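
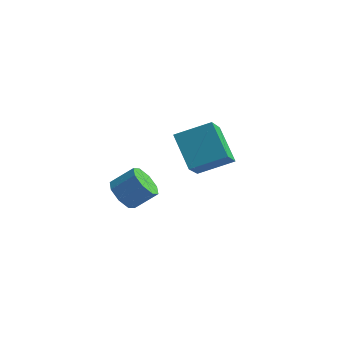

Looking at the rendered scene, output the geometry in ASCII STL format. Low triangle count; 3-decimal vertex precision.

solid 
facet normal -0.689 -0.370 -0.623
outer loop
vertex -1.034 -1.328 -1.6
vertex -1.645 -1.215 -0.991
vertex -1.322 -0.729 -1.637
endloop
endfacet
facet normal 0.581 0.231 -0.781
outer loop
vertex -1.034 -1.328 -1.6
vertex -1.322 -0.729 -1.637
vertex -0.124 -0.838 -0.778
endloop
endfacet
facet normal 0.581 0.232 -0.780
outer loop
vertex -0.124 -0.838 -0.778
vertex -1.322 -0.729 -1.637
vertex -0.413 -0.24 -0.815
endloop
endfacet
facet normal 0.689 0.371 0.622
outer loop
vertex -0.124 -0.838 -0.778
vertex -0.413 -0.24 -0.815
vertex -0.735 -0.725 -0.169
endloop
endfacet
facet normal -0.688 -0.371 -0.623
outer loop
vertex -1.322 -0.729 -1.637
vertex -1.645 -1.215 -0.991
vertex -1.8 -0.415 -1.296
endloop
endfacet
facet normal 0.104 0.800 -0.591
outer loop
vertex -1.322 -0.729 -1.637
vertex -1.8 -0.415 -1.296
vertex -0.413 -0.24 -0.815
endloop
endfacet
facet normal 0.104 0.800 -0.591
outer loop
vertex -0.413 -0.24 -0.815
vertex -1.8 -0.415 -1.296
vertex -0.891 0.075 -0.473
endloop
endfacet
facet normal 0.690 0.371 0.622
outer loop
vertex -0.413 -0.24 -0.815
vertex -0.891 0.075 -0.473
vertex -0.735 -0.725 -0.169
endloop
endfacet
facet normal -0.689 -0.371 -0.623
outer loop
vertex -1.8 -0.415 -1.296
vertex -1.645 -1.215 -0.991
vertex -2.187 -0.569 -0.776
endloop
endfacet
facet normal -0.434 0.899 -0.056
outer loop
vertex -1.8 -0.415 -1.296
vertex -2.187 -0.569 -0.776
vertex -0.891 0.075 -0.473
endloop
endfacet
facet normal -0.434 0.899 -0.054
outer loop
vertex -0.891 0.075 -0.473
vertex -2.187 -0.569 -0.776
vertex -1.277 -0.08 0.046
endloop
endfacet
facet normal 0.689 0.371 0.623
outer loop
vertex -0.891 0.075 -0.473
vertex -1.277 -0.08 0.046
vertex -0.735 -0.725 -0.169
endloop
endfacet
facet normal -0.689 -0.371 -0.623
outer loop
vertex -2.187 -0.569 -0.776
vertex -1.645 -1.215 -0.991
vertex -2.256 -1.102 -0.382
endloop
endfacet
facet normal -0.717 0.472 0.513
outer loop
vertex -2.187 -0.569 -0.776
vertex -2.256 -1.102 -0.382
vertex -1.277 -0.08 0.046
endloop
endfacet
facet normal -0.717 0.472 0.512
outer loop
vertex -1.277 -0.08 0.046
vertex -2.256 -1.102 -0.382
vertex -1.346 -0.612 0.44
endloop
endfacet
facet normal 0.689 0.372 0.622
outer loop
vertex -1.277 -0.08 0.046
vertex -1.346 -0.612 0.44
vertex -0.735 -0.725 -0.169
endloop
endfacet
facet normal -0.689 -0.371 -0.622
outer loop
vertex -2.256 -1.102 -0.382
vertex -1.645 -1.215 -0.991
vertex -1.967 -1.7 -0.345
endloop
endfacet
facet normal -0.580 -0.232 0.781
outer loop
vertex -2.256 -1.102 -0.382
vertex -1.967 -1.7 -0.345
vertex -1.346 -0.612 0.44
endloop
endfacet
facet normal -0.581 -0.231 0.780
outer loop
vertex -1.346 -0.612 0.44
vertex -1.967 -1.7 -0.345
vertex -1.058 -1.211 0.477
endloop
endfacet
facet normal 0.689 0.370 0.623
outer loop
vertex -1.346 -0.612 0.44
vertex -1.058 -1.211 0.477
vertex -0.735 -0.725 -0.169
endloop
endfacet
facet normal -0.690 -0.371 -0.622
outer loop
vertex -1.967 -1.7 -0.345
vertex -1.645 -1.215 -0.991
vertex -1.489 -2.015 -0.687
endloop
endfacet
facet normal -0.104 -0.800 0.591
outer loop
vertex -1.967 -1.7 -0.345
vertex -1.489 -2.015 -0.687
vertex -1.058 -1.211 0.477
endloop
endfacet
facet normal -0.104 -0.800 0.591
outer loop
vertex -1.058 -1.211 0.477
vertex -1.489 -2.015 -0.687
vertex -0.58 -1.525 0.136
endloop
endfacet
facet normal 0.688 0.371 0.623
outer loop
vertex -1.058 -1.211 0.477
vertex -0.58 -1.525 0.136
vertex -0.735 -0.725 -0.169
endloop
endfacet
facet normal -0.689 -0.371 -0.623
outer loop
vertex -1.489 -2.015 -0.687
vertex -1.645 -1.215 -0.991
vertex -1.103 -1.86 -1.206
endloop
endfacet
facet normal 0.435 -0.899 0.055
outer loop
vertex -1.489 -2.015 -0.687
vertex -1.103 -1.86 -1.206
vertex -0.58 -1.525 0.136
endloop
endfacet
facet normal 0.433 -0.900 0.056
outer loop
vertex -0.58 -1.525 0.136
vertex -1.103 -1.86 -1.206
vertex -0.193 -1.371 -0.384
endloop
endfacet
facet normal 0.689 0.371 0.623
outer loop
vertex -0.58 -1.525 0.136
vertex -0.193 -1.371 -0.384
vertex -0.735 -0.725 -0.169
endloop
endfacet
facet normal -0.689 -0.372 -0.622
outer loop
vertex -1.103 -1.86 -1.206
vertex -1.645 -1.215 -0.991
vertex -1.034 -1.328 -1.6
endloop
endfacet
facet normal 0.717 -0.473 -0.513
outer loop
vertex -1.103 -1.86 -1.206
vertex -1.034 -1.328 -1.6
vertex -0.193 -1.371 -0.384
endloop
endfacet
facet normal 0.717 -0.472 -0.513
outer loop
vertex -0.193 -1.371 -0.384
vertex -1.034 -1.328 -1.6
vertex -0.124 -0.838 -0.778
endloop
endfacet
facet normal 0.689 0.371 0.623
outer loop
vertex -0.193 -1.371 -0.384
vertex -0.124 -0.838 -0.778
vertex -0.735 -0.725 -0.169
endloop
endfacet
facet normal -0.826 -0.419 -0.376
outer loop
vertex 0.242 2.044 -1.142
vertex -0.903 3.168 0.118
vertex 0.138 3.488 -2.523
endloop
endfacet
facet normal 0.561 -0.551 -0.618
outer loop
vertex 1.683 4.272 -1.818
vertex 0.242 2.044 -1.142
vertex 0.138 3.488 -2.523
endloop
endfacet
facet normal -0.826 -0.420 -0.376
outer loop
vertex 0.138 3.488 -2.523
vertex -0.903 3.168 0.118
vertex -1.007 4.611 -1.262
endloop
endfacet
facet normal -0.052 0.722 -0.690
outer loop
vertex -1.007 4.611 -1.262
vertex 1.683 4.272 -1.818
vertex 0.138 3.488 -2.523
endloop
endfacet
facet normal 0.051 -0.722 0.690
outer loop
vertex 0.242 2.044 -1.142
vertex 0.642 3.952 0.823
vertex -0.903 3.168 0.118
endloop
endfacet
facet normal 0.561 -0.551 -0.618
outer loop
vertex 1.787 2.829 -0.438
vertex 0.242 2.044 -1.142
vertex 1.683 4.272 -1.818
endloop
endfacet
facet normal 0.052 -0.722 0.690
outer loop
vertex 1.787 2.829 -0.438
vertex 0.642 3.952 0.823
vertex 0.242 2.044 -1.142
endloop
endfacet
facet normal -0.561 0.551 0.618
outer loop
vertex -0.903 3.168 0.118
vertex 0.642 3.952 0.823
vertex -1.007 4.611 -1.262
endloop
endfacet
facet normal -0.052 0.721 -0.691
outer loop
vertex 0.538 5.396 -0.558
vertex 1.683 4.272 -1.818
vertex -1.007 4.611 -1.262
endloop
endfacet
facet normal -0.561 0.551 0.618
outer loop
vertex -1.007 4.611 -1.262
vertex 0.642 3.952 0.823
vertex 0.538 5.396 -0.558
endloop
endfacet
facet normal 0.826 0.420 0.376
outer loop
vertex 0.538 5.396 -0.558
vertex 1.787 2.829 -0.438
vertex 1.683 4.272 -1.818
endloop
endfacet
facet normal 0.826 0.420 0.376
outer loop
vertex 0.642 3.952 0.823
vertex 1.787 2.829 -0.438
vertex 0.538 5.396 -0.558
endloop
endfacet

endsolid


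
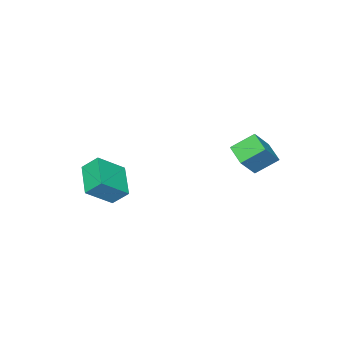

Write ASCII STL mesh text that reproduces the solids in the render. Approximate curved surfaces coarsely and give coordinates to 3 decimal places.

solid 
facet normal -0.616 -0.696 0.368
outer loop
vertex 1.799 -2.335 0.612
vertex 1.446 -1.611 1.391
vertex 0.542 -1.791 -0.462
endloop
endfacet
facet normal 0.314 -0.646 -0.695
outer loop
vertex 1.694 -0.489 -1.151
vertex 1.799 -2.335 0.612
vertex 0.542 -1.791 -0.462
endloop
endfacet
facet normal -0.616 -0.697 0.368
outer loop
vertex 0.542 -1.791 -0.462
vertex 1.446 -1.611 1.391
vertex 0.19 -1.068 0.317
endloop
endfacet
facet normal -0.722 0.313 -0.617
outer loop
vertex 0.19 -1.068 0.317
vertex 1.694 -0.489 -1.151
vertex 0.542 -1.791 -0.462
endloop
endfacet
facet normal 0.722 -0.312 0.617
outer loop
vertex 1.799 -2.335 0.612
vertex 2.598 -0.309 0.702
vertex 1.446 -1.611 1.391
endloop
endfacet
facet normal 0.315 -0.646 -0.695
outer loop
vertex 2.95 -1.032 -0.077
vertex 1.799 -2.335 0.612
vertex 1.694 -0.489 -1.151
endloop
endfacet
facet normal 0.723 -0.312 0.617
outer loop
vertex 2.95 -1.032 -0.077
vertex 2.598 -0.309 0.702
vertex 1.799 -2.335 0.612
endloop
endfacet
facet normal -0.315 0.646 0.695
outer loop
vertex 1.446 -1.611 1.391
vertex 2.598 -0.309 0.702
vertex 0.19 -1.068 0.317
endloop
endfacet
facet normal -0.722 0.312 -0.617
outer loop
vertex 1.341 0.235 -0.372
vertex 1.694 -0.489 -1.151
vertex 0.19 -1.068 0.317
endloop
endfacet
facet normal -0.315 0.646 0.696
outer loop
vertex 0.19 -1.068 0.317
vertex 2.598 -0.309 0.702
vertex 1.341 0.235 -0.372
endloop
endfacet
facet normal 0.616 0.696 -0.368
outer loop
vertex 1.341 0.235 -0.372
vertex 2.95 -1.032 -0.077
vertex 1.694 -0.489 -1.151
endloop
endfacet
facet normal 0.616 0.696 -0.368
outer loop
vertex 2.598 -0.309 0.702
vertex 2.95 -1.032 -0.077
vertex 1.341 0.235 -0.372
endloop
endfacet
facet normal -0.663 0.025 -0.748
outer loop
vertex -4.01 2.768 0.624
vertex -4.899 3.519 1.437
vertex -3.502 3.82 0.208
endloop
endfacet
facet normal 0.626 -0.529 -0.573
outer loop
vertex -2.461 3.781 1.383
vertex -4.01 2.768 0.624
vertex -3.502 3.82 0.208
endloop
endfacet
facet normal -0.663 0.025 -0.748
outer loop
vertex -3.502 3.82 0.208
vertex -4.899 3.519 1.437
vertex -4.391 4.571 1.022
endloop
endfacet
facet normal 0.410 0.848 -0.335
outer loop
vertex -4.391 4.571 1.022
vertex -2.461 3.781 1.383
vertex -3.502 3.82 0.208
endloop
endfacet
facet normal -0.410 -0.848 0.335
outer loop
vertex -4.01 2.768 0.624
vertex -3.858 3.48 2.612
vertex -4.899 3.519 1.437
endloop
endfacet
facet normal 0.626 -0.529 -0.573
outer loop
vertex -2.969 2.729 1.798
vertex -4.01 2.768 0.624
vertex -2.461 3.781 1.383
endloop
endfacet
facet normal -0.410 -0.848 0.335
outer loop
vertex -2.969 2.729 1.798
vertex -3.858 3.48 2.612
vertex -4.01 2.768 0.624
endloop
endfacet
facet normal -0.627 0.529 0.573
outer loop
vertex -4.899 3.519 1.437
vertex -3.858 3.48 2.612
vertex -4.391 4.571 1.022
endloop
endfacet
facet normal 0.410 0.848 -0.335
outer loop
vertex -3.35 4.532 2.196
vertex -2.461 3.781 1.383
vertex -4.391 4.571 1.022
endloop
endfacet
facet normal -0.626 0.529 0.573
outer loop
vertex -4.391 4.571 1.022
vertex -3.858 3.48 2.612
vertex -3.35 4.532 2.196
endloop
endfacet
facet normal 0.663 -0.025 0.748
outer loop
vertex -3.35 4.532 2.196
vertex -2.969 2.729 1.798
vertex -2.461 3.781 1.383
endloop
endfacet
facet normal 0.664 -0.025 0.748
outer loop
vertex -3.858 3.48 2.612
vertex -2.969 2.729 1.798
vertex -3.35 4.532 2.196
endloop
endfacet

endsolid


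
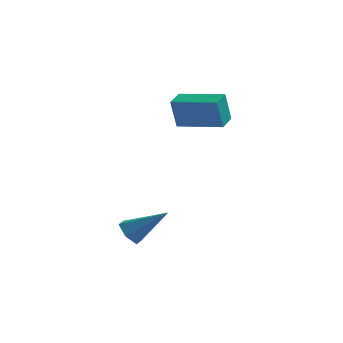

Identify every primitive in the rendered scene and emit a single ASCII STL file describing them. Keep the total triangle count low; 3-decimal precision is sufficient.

solid 
facet normal -0.787 -0.080 -0.612
outer loop
vertex -1.687 -2.581 -3.817
vertex -2.074 -2.167 -3.373
vertex -1.692 -1.866 -3.904
endloop
endfacet
facet normal 0.828 -0.062 -0.558
outer loop
vertex -1.687 -2.581 -3.817
vertex -1.692 -1.866 -3.904
vertex -0.546 -2.013 -2.187
endloop
endfacet
facet normal -0.788 -0.079 -0.611
outer loop
vertex -1.692 -1.866 -3.904
vertex -2.074 -2.167 -3.373
vertex -2.078 -1.452 -3.46
endloop
endfacet
facet normal 0.529 0.799 -0.285
outer loop
vertex -1.692 -1.866 -3.904
vertex -2.078 -1.452 -3.46
vertex -0.546 -2.013 -2.187
endloop
endfacet
facet normal -0.788 -0.079 -0.611
outer loop
vertex -2.078 -1.452 -3.46
vertex -2.074 -2.167 -3.373
vertex -2.46 -1.752 -2.929
endloop
endfacet
facet normal -0.057 0.886 0.460
outer loop
vertex -2.078 -1.452 -3.46
vertex -2.46 -1.752 -2.929
vertex -0.546 -2.013 -2.187
endloop
endfacet
facet normal -0.788 -0.079 -0.611
outer loop
vertex -2.46 -1.752 -2.929
vertex -2.074 -2.167 -3.373
vertex -2.456 -2.467 -2.842
endloop
endfacet
facet normal -0.346 0.111 0.932
outer loop
vertex -2.46 -1.752 -2.929
vertex -2.456 -2.467 -2.842
vertex -0.546 -2.013 -2.187
endloop
endfacet
facet normal -0.787 -0.080 -0.612
outer loop
vertex -2.456 -2.467 -2.842
vertex -2.074 -2.167 -3.373
vertex -2.069 -2.881 -3.286
endloop
endfacet
facet normal -0.047 -0.751 0.659
outer loop
vertex -2.456 -2.467 -2.842
vertex -2.069 -2.881 -3.286
vertex -0.546 -2.013 -2.187
endloop
endfacet
facet normal -0.787 -0.080 -0.612
outer loop
vertex -2.069 -2.881 -3.286
vertex -2.074 -2.167 -3.373
vertex -1.687 -2.581 -3.817
endloop
endfacet
facet normal 0.539 -0.838 -0.085
outer loop
vertex -2.069 -2.881 -3.286
vertex -1.687 -2.581 -3.817
vertex -0.546 -2.013 -2.187
endloop
endfacet
facet normal -0.981 0.162 -0.107
outer loop
vertex -1.5 2.155 2.511
vertex -1.365 3.105 2.714
vertex -1.295 2.436 1.062
endloop
endfacet
facet normal -0.138 -0.969 -0.207
outer loop
vertex 0.765 2.095 1.286
vertex -1.5 2.155 2.511
vertex -1.295 2.436 1.062
endloop
endfacet
facet normal -0.981 0.162 -0.107
outer loop
vertex -1.295 2.436 1.062
vertex -1.365 3.105 2.714
vertex -1.16 3.386 1.265
endloop
endfacet
facet normal 0.137 0.188 -0.973
outer loop
vertex -1.16 3.386 1.265
vertex 0.765 2.095 1.286
vertex -1.295 2.436 1.062
endloop
endfacet
facet normal -0.137 -0.188 0.973
outer loop
vertex -1.5 2.155 2.511
vertex 0.695 2.764 2.938
vertex -1.365 3.105 2.714
endloop
endfacet
facet normal -0.138 -0.969 -0.207
outer loop
vertex 0.56 1.814 2.735
vertex -1.5 2.155 2.511
vertex 0.765 2.095 1.286
endloop
endfacet
facet normal -0.137 -0.188 0.973
outer loop
vertex 0.56 1.814 2.735
vertex 0.695 2.764 2.938
vertex -1.5 2.155 2.511
endloop
endfacet
facet normal 0.138 0.969 0.207
outer loop
vertex -1.365 3.105 2.714
vertex 0.695 2.764 2.938
vertex -1.16 3.386 1.265
endloop
endfacet
facet normal 0.137 0.188 -0.973
outer loop
vertex 0.9 3.045 1.489
vertex 0.765 2.095 1.286
vertex -1.16 3.386 1.265
endloop
endfacet
facet normal 0.138 0.969 0.207
outer loop
vertex -1.16 3.386 1.265
vertex 0.695 2.764 2.938
vertex 0.9 3.045 1.489
endloop
endfacet
facet normal 0.981 -0.162 0.107
outer loop
vertex 0.9 3.045 1.489
vertex 0.56 1.814 2.735
vertex 0.765 2.095 1.286
endloop
endfacet
facet normal 0.981 -0.162 0.107
outer loop
vertex 0.695 2.764 2.938
vertex 0.56 1.814 2.735
vertex 0.9 3.045 1.489
endloop
endfacet

endsolid


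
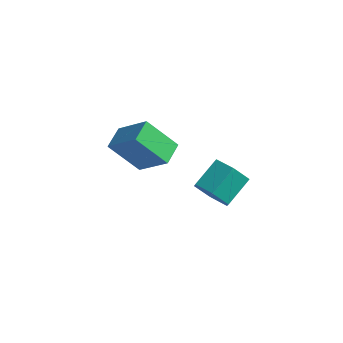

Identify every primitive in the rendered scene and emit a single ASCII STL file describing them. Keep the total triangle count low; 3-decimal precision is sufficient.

solid 
facet normal -0.199 -0.836 -0.511
outer loop
vertex 2.749 -4.286 -1.269
vertex 2.427 -3.782 -1.968
vertex 3.317 -4.012 -1.939
endloop
endfacet
facet normal 0.761 -0.460 0.457
outer loop
vertex 2.749 -4.286 -1.269
vertex 3.317 -4.012 -1.939
vertex 3.036 -3.081 -0.533
endloop
endfacet
facet normal 0.761 -0.460 0.457
outer loop
vertex 3.036 -3.081 -0.533
vertex 3.317 -4.012 -1.939
vertex 3.604 -2.807 -1.203
endloop
endfacet
facet normal 0.198 0.837 0.510
outer loop
vertex 3.036 -3.081 -0.533
vertex 3.604 -2.807 -1.203
vertex 2.713 -2.578 -1.232
endloop
endfacet
facet normal -0.199 -0.836 -0.511
outer loop
vertex 3.317 -4.012 -1.939
vertex 2.427 -3.782 -1.968
vertex 2.995 -3.508 -2.638
endloop
endfacet
facet normal 0.915 0.027 -0.402
outer loop
vertex 3.317 -4.012 -1.939
vertex 2.995 -3.508 -2.638
vertex 3.604 -2.807 -1.203
endloop
endfacet
facet normal 0.915 0.029 -0.402
outer loop
vertex 3.604 -2.807 -1.203
vertex 2.995 -3.508 -2.638
vertex 3.281 -2.304 -1.902
endloop
endfacet
facet normal 0.198 0.837 0.510
outer loop
vertex 3.604 -2.807 -1.203
vertex 3.281 -2.304 -1.902
vertex 2.713 -2.578 -1.232
endloop
endfacet
facet normal -0.198 -0.837 -0.510
outer loop
vertex 2.995 -3.508 -2.638
vertex 2.427 -3.782 -1.968
vertex 2.104 -3.279 -2.667
endloop
endfacet
facet normal 0.154 0.489 -0.859
outer loop
vertex 2.995 -3.508 -2.638
vertex 2.104 -3.279 -2.667
vertex 3.281 -2.304 -1.902
endloop
endfacet
facet normal 0.154 0.488 -0.859
outer loop
vertex 3.281 -2.304 -1.902
vertex 2.104 -3.279 -2.667
vertex 2.391 -2.074 -1.931
endloop
endfacet
facet normal 0.199 0.836 0.511
outer loop
vertex 3.281 -2.304 -1.902
vertex 2.391 -2.074 -1.931
vertex 2.713 -2.578 -1.232
endloop
endfacet
facet normal -0.198 -0.837 -0.510
outer loop
vertex 2.104 -3.279 -2.667
vertex 2.427 -3.782 -1.968
vertex 1.536 -3.553 -1.997
endloop
endfacet
facet normal -0.761 0.460 -0.457
outer loop
vertex 2.104 -3.279 -2.667
vertex 1.536 -3.553 -1.997
vertex 2.391 -2.074 -1.931
endloop
endfacet
facet normal -0.761 0.460 -0.457
outer loop
vertex 2.391 -2.074 -1.931
vertex 1.536 -3.553 -1.997
vertex 1.823 -2.348 -1.261
endloop
endfacet
facet normal 0.199 0.836 0.511
outer loop
vertex 2.391 -2.074 -1.931
vertex 1.823 -2.348 -1.261
vertex 2.713 -2.578 -1.232
endloop
endfacet
facet normal -0.198 -0.837 -0.510
outer loop
vertex 1.536 -3.553 -1.997
vertex 2.427 -3.782 -1.968
vertex 1.859 -4.056 -1.298
endloop
endfacet
facet normal -0.915 -0.028 0.403
outer loop
vertex 1.536 -3.553 -1.997
vertex 1.859 -4.056 -1.298
vertex 1.823 -2.348 -1.261
endloop
endfacet
facet normal -0.915 -0.028 0.402
outer loop
vertex 1.823 -2.348 -1.261
vertex 1.859 -4.056 -1.298
vertex 2.145 -2.852 -0.562
endloop
endfacet
facet normal 0.199 0.836 0.511
outer loop
vertex 1.823 -2.348 -1.261
vertex 2.145 -2.852 -0.562
vertex 2.713 -2.578 -1.232
endloop
endfacet
facet normal -0.199 -0.836 -0.511
outer loop
vertex 1.859 -4.056 -1.298
vertex 2.427 -3.782 -1.968
vertex 2.749 -4.286 -1.269
endloop
endfacet
facet normal -0.154 -0.488 0.859
outer loop
vertex 1.859 -4.056 -1.298
vertex 2.749 -4.286 -1.269
vertex 2.145 -2.852 -0.562
endloop
endfacet
facet normal -0.153 -0.488 0.859
outer loop
vertex 2.145 -2.852 -0.562
vertex 2.749 -4.286 -1.269
vertex 3.036 -3.081 -0.533
endloop
endfacet
facet normal 0.198 0.837 0.510
outer loop
vertex 2.145 -2.852 -0.562
vertex 3.036 -3.081 -0.533
vertex 2.713 -2.578 -1.232
endloop
endfacet
facet normal -0.755 0.069 -0.652
outer loop
vertex -3.058 -2.564 -2.359
vertex -3.178 -1.46 -2.103
vertex -1.822 -2.11 -3.742
endloop
endfacet
facet normal 0.105 -0.969 -0.224
outer loop
vertex -0.402 -2.24 -2.517
vertex -3.058 -2.564 -2.359
vertex -1.822 -2.11 -3.742
endloop
endfacet
facet normal -0.755 0.069 -0.652
outer loop
vertex -1.822 -2.11 -3.742
vertex -3.178 -1.46 -2.103
vertex -1.942 -1.006 -3.487
endloop
endfacet
facet normal 0.647 0.238 -0.725
outer loop
vertex -1.942 -1.006 -3.487
vertex -0.402 -2.24 -2.517
vertex -1.822 -2.11 -3.742
endloop
endfacet
facet normal -0.647 -0.238 0.724
outer loop
vertex -3.058 -2.564 -2.359
vertex -1.758 -1.59 -0.878
vertex -3.178 -1.46 -2.103
endloop
endfacet
facet normal 0.105 -0.969 -0.224
outer loop
vertex -1.638 -2.694 -1.133
vertex -3.058 -2.564 -2.359
vertex -0.402 -2.24 -2.517
endloop
endfacet
facet normal -0.647 -0.238 0.724
outer loop
vertex -1.638 -2.694 -1.133
vertex -1.758 -1.59 -0.878
vertex -3.058 -2.564 -2.359
endloop
endfacet
facet normal -0.105 0.969 0.224
outer loop
vertex -3.178 -1.46 -2.103
vertex -1.758 -1.59 -0.878
vertex -1.942 -1.006 -3.487
endloop
endfacet
facet normal 0.647 0.238 -0.724
outer loop
vertex -0.522 -1.136 -2.261
vertex -0.402 -2.24 -2.517
vertex -1.942 -1.006 -3.487
endloop
endfacet
facet normal -0.105 0.969 0.224
outer loop
vertex -1.942 -1.006 -3.487
vertex -1.758 -1.59 -0.878
vertex -0.522 -1.136 -2.261
endloop
endfacet
facet normal 0.755 -0.069 0.652
outer loop
vertex -0.522 -1.136 -2.261
vertex -1.638 -2.694 -1.133
vertex -0.402 -2.24 -2.517
endloop
endfacet
facet normal 0.755 -0.069 0.652
outer loop
vertex -1.758 -1.59 -0.878
vertex -1.638 -2.694 -1.133
vertex -0.522 -1.136 -2.261
endloop
endfacet

endsolid


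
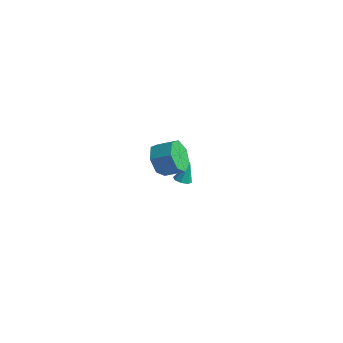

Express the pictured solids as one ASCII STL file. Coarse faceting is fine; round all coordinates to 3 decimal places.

solid 
facet normal -0.802 -0.423 -0.421
outer loop
vertex 1.097 -3.142 2.664
vertex 0.573 -2.951 3.47
vertex 0.696 -2.392 2.674
endloop
endfacet
facet normal 0.367 0.208 -0.907
outer loop
vertex 1.097 -3.142 2.664
vertex 0.696 -2.392 2.674
vertex 2.011 -2.659 3.145
endloop
endfacet
facet normal 0.367 0.209 -0.907
outer loop
vertex 2.011 -2.659 3.145
vertex 0.696 -2.392 2.674
vertex 1.61 -1.91 3.155
endloop
endfacet
facet normal 0.802 0.424 0.422
outer loop
vertex 2.011 -2.659 3.145
vertex 1.61 -1.91 3.155
vertex 1.487 -2.469 3.95
endloop
endfacet
facet normal -0.801 -0.424 -0.422
outer loop
vertex 0.696 -2.392 2.674
vertex 0.573 -2.951 3.47
vertex 0.202 -2.064 3.283
endloop
endfacet
facet normal -0.140 0.820 -0.555
outer loop
vertex 0.696 -2.392 2.674
vertex 0.202 -2.064 3.283
vertex 1.61 -1.91 3.155
endloop
endfacet
facet normal -0.140 0.819 -0.556
outer loop
vertex 1.61 -1.91 3.155
vertex 0.202 -2.064 3.283
vertex 1.116 -1.581 3.764
endloop
endfacet
facet normal 0.802 0.423 0.422
outer loop
vertex 1.61 -1.91 3.155
vertex 1.116 -1.581 3.764
vertex 1.487 -2.469 3.95
endloop
endfacet
facet normal -0.802 -0.424 -0.421
outer loop
vertex 0.202 -2.064 3.283
vertex 0.573 -2.951 3.47
vertex -0.013 -2.403 4.033
endloop
endfacet
facet normal -0.542 0.813 0.212
outer loop
vertex 0.202 -2.064 3.283
vertex -0.013 -2.403 4.033
vertex 1.116 -1.581 3.764
endloop
endfacet
facet normal -0.541 0.813 0.215
outer loop
vertex 1.116 -1.581 3.764
vertex -0.013 -2.403 4.033
vertex 0.902 -1.921 4.513
endloop
endfacet
facet normal 0.802 0.423 0.421
outer loop
vertex 1.116 -1.581 3.764
vertex 0.902 -1.921 4.513
vertex 1.487 -2.469 3.95
endloop
endfacet
facet normal -0.802 -0.424 -0.422
outer loop
vertex -0.013 -2.403 4.033
vertex 0.573 -2.951 3.47
vertex 0.214 -3.156 4.358
endloop
endfacet
facet normal -0.534 0.194 0.823
outer loop
vertex -0.013 -2.403 4.033
vertex 0.214 -3.156 4.358
vertex 0.902 -1.921 4.513
endloop
endfacet
facet normal -0.536 0.195 0.822
outer loop
vertex 0.902 -1.921 4.513
vertex 0.214 -3.156 4.358
vertex 1.128 -2.673 4.839
endloop
endfacet
facet normal 0.802 0.424 0.421
outer loop
vertex 0.902 -1.921 4.513
vertex 1.128 -2.673 4.839
vertex 1.487 -2.469 3.95
endloop
endfacet
facet normal -0.802 -0.423 -0.422
outer loop
vertex 0.214 -3.156 4.358
vertex 0.573 -2.951 3.47
vertex 0.71 -3.754 4.015
endloop
endfacet
facet normal -0.126 -0.570 0.812
outer loop
vertex 0.214 -3.156 4.358
vertex 0.71 -3.754 4.015
vertex 1.128 -2.673 4.839
endloop
endfacet
facet normal -0.126 -0.570 0.812
outer loop
vertex 1.128 -2.673 4.839
vertex 0.71 -3.754 4.015
vertex 1.624 -3.272 4.495
endloop
endfacet
facet normal 0.803 0.423 0.421
outer loop
vertex 1.128 -2.673 4.839
vertex 1.624 -3.272 4.495
vertex 1.487 -2.469 3.95
endloop
endfacet
facet normal -0.802 -0.423 -0.422
outer loop
vertex 0.71 -3.754 4.015
vertex 0.573 -2.951 3.47
vertex 1.104 -3.748 3.261
endloop
endfacet
facet normal 0.378 -0.906 0.190
outer loop
vertex 0.71 -3.754 4.015
vertex 1.104 -3.748 3.261
vertex 1.624 -3.272 4.495
endloop
endfacet
facet normal 0.378 -0.906 0.190
outer loop
vertex 1.624 -3.272 4.495
vertex 1.104 -3.748 3.261
vertex 2.018 -3.266 3.741
endloop
endfacet
facet normal 0.802 0.423 0.422
outer loop
vertex 1.624 -3.272 4.495
vertex 2.018 -3.266 3.741
vertex 1.487 -2.469 3.95
endloop
endfacet
facet normal -0.802 -0.424 -0.421
outer loop
vertex 1.104 -3.748 3.261
vertex 0.573 -2.951 3.47
vertex 1.097 -3.142 2.664
endloop
endfacet
facet normal 0.597 -0.560 -0.575
outer loop
vertex 1.104 -3.748 3.261
vertex 1.097 -3.142 2.664
vertex 2.018 -3.266 3.741
endloop
endfacet
facet normal 0.598 -0.558 -0.575
outer loop
vertex 2.018 -3.266 3.741
vertex 1.097 -3.142 2.664
vertex 2.011 -2.659 3.145
endloop
endfacet
facet normal 0.802 0.423 0.422
outer loop
vertex 2.018 -3.266 3.741
vertex 2.011 -2.659 3.145
vertex 1.487 -2.469 3.95
endloop
endfacet
facet normal -0.085 -0.351 -0.932
outer loop
vertex -3.16 2.803 -3.347
vertex -3.438 3.234 -3.484
vertex -2.924 3.104 -3.482
endloop
endfacet
facet normal 0.789 -0.415 0.453
outer loop
vertex -3.16 2.803 -3.347
vertex -2.924 3.104 -3.482
vertex -3.322 3.706 -2.236
endloop
endfacet
facet normal -0.086 -0.354 -0.931
outer loop
vertex -2.924 3.104 -3.482
vertex -3.438 3.234 -3.484
vertex -2.988 3.48 -3.619
endloop
endfacet
facet normal 0.953 0.232 0.192
outer loop
vertex -2.924 3.104 -3.482
vertex -2.988 3.48 -3.619
vertex -3.322 3.706 -2.236
endloop
endfacet
facet normal -0.086 -0.354 -0.931
outer loop
vertex -2.988 3.48 -3.619
vertex -3.438 3.234 -3.484
vertex -3.316 3.712 -3.677
endloop
endfacet
facet normal 0.577 0.817 0.006
outer loop
vertex -2.988 3.48 -3.619
vertex -3.316 3.712 -3.677
vertex -3.322 3.706 -2.236
endloop
endfacet
facet normal -0.086 -0.354 -0.931
outer loop
vertex -3.316 3.712 -3.677
vertex -3.438 3.234 -3.484
vertex -3.715 3.664 -3.622
endloop
endfacet
facet normal -0.119 0.993 0.004
outer loop
vertex -3.316 3.712 -3.677
vertex -3.715 3.664 -3.622
vertex -3.322 3.706 -2.236
endloop
endfacet
facet normal -0.086 -0.354 -0.931
outer loop
vertex -3.715 3.664 -3.622
vertex -3.438 3.234 -3.484
vertex -3.951 3.364 -3.486
endloop
endfacet
facet normal -0.729 0.658 0.187
outer loop
vertex -3.715 3.664 -3.622
vertex -3.951 3.364 -3.486
vertex -3.322 3.706 -2.236
endloop
endfacet
facet normal -0.085 -0.352 -0.932
outer loop
vertex -3.951 3.364 -3.486
vertex -3.438 3.234 -3.484
vertex -3.887 2.988 -3.35
endloop
endfacet
facet normal -0.894 0.010 0.447
outer loop
vertex -3.951 3.364 -3.486
vertex -3.887 2.988 -3.35
vertex -3.322 3.706 -2.236
endloop
endfacet
facet normal -0.085 -0.352 -0.932
outer loop
vertex -3.887 2.988 -3.35
vertex -3.438 3.234 -3.484
vertex -3.559 2.755 -3.292
endloop
endfacet
facet normal -0.520 -0.574 0.633
outer loop
vertex -3.887 2.988 -3.35
vertex -3.559 2.755 -3.292
vertex -3.322 3.706 -2.236
endloop
endfacet
facet normal -0.086 -0.352 -0.932
outer loop
vertex -3.559 2.755 -3.292
vertex -3.438 3.234 -3.484
vertex -3.16 2.803 -3.347
endloop
endfacet
facet normal 0.178 -0.751 0.636
outer loop
vertex -3.559 2.755 -3.292
vertex -3.16 2.803 -3.347
vertex -3.322 3.706 -2.236
endloop
endfacet

endsolid


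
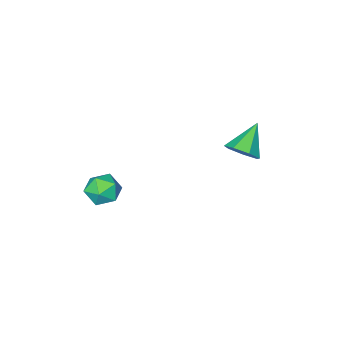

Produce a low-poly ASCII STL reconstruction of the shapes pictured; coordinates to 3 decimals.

solid 
facet normal 0.722 0.248 -0.646
outer loop
vertex -1.027 -0.961 0.127
vertex -1.533 -0.348 -0.203
vertex -0.972 -0.289 0.447
endloop
endfacet
facet normal 0.329 -0.428 0.842
outer loop
vertex -1.027 -0.961 0.127
vertex -0.972 -0.289 0.447
vertex -2.767 -0.772 0.903
endloop
endfacet
facet normal 0.722 0.248 -0.646
outer loop
vertex -0.972 -0.289 0.447
vertex -1.533 -0.348 -0.203
vertex -1.339 0.339 0.278
endloop
endfacet
facet normal 0.146 0.336 0.931
outer loop
vertex -0.972 -0.289 0.447
vertex -1.339 0.339 0.278
vertex -2.767 -0.772 0.903
endloop
endfacet
facet normal 0.722 0.248 -0.646
outer loop
vertex -1.339 0.339 0.278
vertex -1.533 -0.348 -0.203
vertex -1.852 0.449 -0.253
endloop
endfacet
facet normal -0.372 0.770 0.519
outer loop
vertex -1.339 0.339 0.278
vertex -1.852 0.449 -0.253
vertex -2.767 -0.772 0.903
endloop
endfacet
facet normal 0.722 0.248 -0.646
outer loop
vertex -1.852 0.449 -0.253
vertex -1.533 -0.348 -0.203
vertex -2.125 -0.041 -0.746
endloop
endfacet
facet normal -0.833 0.547 -0.082
outer loop
vertex -1.852 0.449 -0.253
vertex -2.125 -0.041 -0.746
vertex -2.767 -0.772 0.903
endloop
endfacet
facet normal 0.722 0.248 -0.647
outer loop
vertex -2.125 -0.041 -0.746
vertex -1.533 -0.348 -0.203
vertex -1.952 -0.762 -0.829
endloop
endfacet
facet normal -0.892 -0.166 -0.421
outer loop
vertex -2.125 -0.041 -0.746
vertex -1.952 -0.762 -0.829
vertex -2.767 -0.772 0.903
endloop
endfacet
facet normal 0.721 0.248 -0.647
outer loop
vertex -1.952 -0.762 -0.829
vertex -1.533 -0.348 -0.203
vertex -1.463 -1.171 -0.441
endloop
endfacet
facet normal -0.503 -0.830 -0.241
outer loop
vertex -1.952 -0.762 -0.829
vertex -1.463 -1.171 -0.441
vertex -2.767 -0.772 0.903
endloop
endfacet
facet normal 0.722 0.248 -0.646
outer loop
vertex -1.463 -1.171 -0.441
vertex -1.533 -0.348 -0.203
vertex -1.027 -0.961 0.127
endloop
endfacet
facet normal 0.040 -0.947 0.320
outer loop
vertex -1.463 -1.171 -0.441
vertex -1.027 -0.961 0.127
vertex -2.767 -0.772 0.903
endloop
endfacet
facet normal -0.539 0.831 0.140
outer loop
vertex 3.66 -2.612 -2.198
vertex 2.911 -3.12 -2.066
vertex 3.442 -2.895 -1.356
endloop
endfacet
facet normal 0.137 0.928 0.347
outer loop
vertex 3.66 -2.612 -2.198
vertex 3.442 -2.895 -1.356
vertex 4.313 -2.919 -1.636
endloop
endfacet
facet normal 0.560 0.800 -0.214
outer loop
vertex 3.66 -2.612 -2.198
vertex 4.313 -2.919 -1.636
vertex 4.319 -3.159 -2.519
endloop
endfacet
facet normal 0.145 0.625 -0.767
outer loop
vertex 3.66 -2.612 -2.198
vertex 4.319 -3.159 -2.519
vertex 3.453 -3.283 -2.784
endloop
endfacet
facet normal -0.533 0.644 -0.549
outer loop
vertex 3.66 -2.612 -2.198
vertex 3.453 -3.283 -2.784
vertex 2.911 -3.12 -2.066
endloop
endfacet
facet normal 0.285 0.443 0.850
outer loop
vertex 4.313 -2.919 -1.636
vertex 3.442 -2.895 -1.356
vertex 3.967 -3.617 -1.156
endloop
endfacet
facet normal -0.809 0.286 0.514
outer loop
vertex 3.442 -2.895 -1.356
vertex 2.911 -3.12 -2.066
vertex 3.101 -3.741 -1.421
endloop
endfacet
facet normal -0.800 -0.016 -0.600
outer loop
vertex 2.911 -3.12 -2.066
vertex 3.453 -3.283 -2.784
vertex 3.107 -3.981 -2.304
endloop
endfacet
facet normal 0.298 -0.047 -0.953
outer loop
vertex 3.453 -3.283 -2.784
vertex 4.319 -3.159 -2.519
vertex 3.978 -4.005 -2.584
endloop
endfacet
facet normal 0.970 0.237 -0.058
outer loop
vertex 4.319 -3.159 -2.519
vertex 4.313 -2.919 -1.636
vertex 4.509 -3.78 -1.874
endloop
endfacet
facet normal -0.145 -0.625 0.767
outer loop
vertex 3.76 -4.288 -1.742
vertex 3.967 -3.617 -1.156
vertex 3.101 -3.741 -1.421
endloop
endfacet
facet normal -0.560 -0.800 0.214
outer loop
vertex 3.76 -4.288 -1.742
vertex 3.101 -3.741 -1.421
vertex 3.107 -3.981 -2.304
endloop
endfacet
facet normal -0.137 -0.928 -0.347
outer loop
vertex 3.76 -4.288 -1.742
vertex 3.107 -3.981 -2.304
vertex 3.978 -4.005 -2.584
endloop
endfacet
facet normal 0.539 -0.831 -0.140
outer loop
vertex 3.76 -4.288 -1.742
vertex 3.978 -4.005 -2.584
vertex 4.509 -3.78 -1.874
endloop
endfacet
facet normal 0.533 -0.644 0.549
outer loop
vertex 3.76 -4.288 -1.742
vertex 4.509 -3.78 -1.874
vertex 3.967 -3.617 -1.156
endloop
endfacet
facet normal -0.298 0.047 0.953
outer loop
vertex 3.101 -3.741 -1.421
vertex 3.967 -3.617 -1.156
vertex 3.442 -2.895 -1.356
endloop
endfacet
facet normal -0.970 -0.237 0.058
outer loop
vertex 3.107 -3.981 -2.304
vertex 3.101 -3.741 -1.421
vertex 2.911 -3.12 -2.066
endloop
endfacet
facet normal -0.285 -0.443 -0.850
outer loop
vertex 3.978 -4.005 -2.584
vertex 3.107 -3.981 -2.304
vertex 3.453 -3.283 -2.784
endloop
endfacet
facet normal 0.809 -0.286 -0.514
outer loop
vertex 4.509 -3.78 -1.874
vertex 3.978 -4.005 -2.584
vertex 4.319 -3.159 -2.519
endloop
endfacet
facet normal 0.800 0.016 0.600
outer loop
vertex 3.967 -3.617 -1.156
vertex 4.509 -3.78 -1.874
vertex 4.313 -2.919 -1.636
endloop
endfacet

endsolid


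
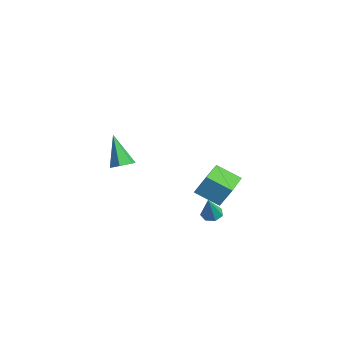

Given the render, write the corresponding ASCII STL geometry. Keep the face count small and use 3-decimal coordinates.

solid 
facet normal -0.389 0.286 -0.876
outer loop
vertex 2.454 3.046 -4.46
vertex 2.052 2.615 -4.422
vertex 2.017 3.171 -4.225
endloop
endfacet
facet normal 0.451 0.787 0.420
outer loop
vertex 2.454 3.046 -4.46
vertex 2.017 3.171 -4.225
vertex 2.668 2.165 -3.038
endloop
endfacet
facet normal -0.390 0.286 -0.876
outer loop
vertex 2.017 3.171 -4.225
vertex 2.052 2.615 -4.422
vertex 1.606 2.877 -4.138
endloop
endfacet
facet normal -0.306 0.637 0.708
outer loop
vertex 2.017 3.171 -4.225
vertex 1.606 2.877 -4.138
vertex 2.668 2.165 -3.038
endloop
endfacet
facet normal -0.390 0.286 -0.876
outer loop
vertex 1.606 2.877 -4.138
vertex 2.052 2.615 -4.422
vertex 1.532 2.387 -4.265
endloop
endfacet
facet normal -0.738 -0.063 0.672
outer loop
vertex 1.606 2.877 -4.138
vertex 1.532 2.387 -4.265
vertex 2.668 2.165 -3.038
endloop
endfacet
facet normal -0.390 0.286 -0.875
outer loop
vertex 1.532 2.387 -4.265
vertex 2.052 2.615 -4.422
vertex 1.849 2.069 -4.51
endloop
endfacet
facet normal -0.521 -0.782 0.341
outer loop
vertex 1.532 2.387 -4.265
vertex 1.849 2.069 -4.51
vertex 2.668 2.165 -3.038
endloop
endfacet
facet normal -0.388 0.285 -0.877
outer loop
vertex 1.849 2.069 -4.51
vertex 2.052 2.615 -4.422
vertex 2.32 2.162 -4.688
endloop
endfacet
facet normal 0.180 -0.983 -0.036
outer loop
vertex 1.849 2.069 -4.51
vertex 2.32 2.162 -4.688
vertex 2.668 2.165 -3.038
endloop
endfacet
facet normal -0.389 0.285 -0.876
outer loop
vertex 2.32 2.162 -4.688
vertex 2.052 2.615 -4.422
vertex 2.589 2.597 -4.666
endloop
endfacet
facet normal 0.841 -0.511 -0.176
outer loop
vertex 2.32 2.162 -4.688
vertex 2.589 2.597 -4.666
vertex 2.668 2.165 -3.038
endloop
endfacet
facet normal -0.389 0.285 -0.876
outer loop
vertex 2.589 2.597 -4.666
vertex 2.052 2.615 -4.422
vertex 2.454 3.046 -4.46
endloop
endfacet
facet normal 0.961 0.277 0.027
outer loop
vertex 2.589 2.597 -4.666
vertex 2.454 3.046 -4.46
vertex 2.668 2.165 -3.038
endloop
endfacet
facet normal 0.490 0.077 -0.868
outer loop
vertex 3.569 -2.781 0.714
vertex 3.061 -2.447 0.457
vertex 3.549 -2.123 0.761
endloop
endfacet
facet normal 0.695 -0.030 0.719
outer loop
vertex 3.569 -2.781 0.714
vertex 3.549 -2.123 0.761
vertex 2.119 -2.593 2.123
endloop
endfacet
facet normal 0.491 0.076 -0.868
outer loop
vertex 3.549 -2.123 0.761
vertex 3.061 -2.447 0.457
vertex 3.041 -1.789 0.503
endloop
endfacet
facet normal 0.252 0.802 0.542
outer loop
vertex 3.549 -2.123 0.761
vertex 3.041 -1.789 0.503
vertex 2.119 -2.593 2.123
endloop
endfacet
facet normal 0.491 0.076 -0.868
outer loop
vertex 3.041 -1.789 0.503
vertex 3.061 -2.447 0.457
vertex 2.553 -2.113 0.199
endloop
endfacet
facet normal -0.582 0.810 0.071
outer loop
vertex 3.041 -1.789 0.503
vertex 2.553 -2.113 0.199
vertex 2.119 -2.593 2.123
endloop
endfacet
facet normal 0.491 0.077 -0.868
outer loop
vertex 2.553 -2.113 0.199
vertex 3.061 -2.447 0.457
vertex 2.573 -2.771 0.152
endloop
endfacet
facet normal -0.975 -0.014 -0.223
outer loop
vertex 2.553 -2.113 0.199
vertex 2.573 -2.771 0.152
vertex 2.119 -2.593 2.123
endloop
endfacet
facet normal 0.491 0.077 -0.868
outer loop
vertex 2.573 -2.771 0.152
vertex 3.061 -2.447 0.457
vertex 3.081 -3.105 0.41
endloop
endfacet
facet normal -0.532 -0.845 -0.046
outer loop
vertex 2.573 -2.771 0.152
vertex 3.081 -3.105 0.41
vertex 2.119 -2.593 2.123
endloop
endfacet
facet normal 0.490 0.077 -0.868
outer loop
vertex 3.081 -3.105 0.41
vertex 3.061 -2.447 0.457
vertex 3.569 -2.781 0.714
endloop
endfacet
facet normal 0.302 -0.853 0.425
outer loop
vertex 3.081 -3.105 0.41
vertex 3.569 -2.781 0.714
vertex 2.119 -2.593 2.123
endloop
endfacet
facet normal -0.810 0.581 -0.081
outer loop
vertex -1.306 4.226 -2.831
vertex -0.456 5.304 -3.593
vertex -1.601 3.658 -3.962
endloop
endfacet
facet normal -0.541 -0.686 0.486
outer loop
vertex 0.156 2.396 -3.787
vertex -1.306 4.226 -2.831
vertex -1.601 3.658 -3.962
endloop
endfacet
facet normal -0.810 0.581 -0.081
outer loop
vertex -1.601 3.658 -3.962
vertex -0.456 5.304 -3.593
vertex -0.751 4.736 -4.725
endloop
endfacet
facet normal -0.227 -0.437 -0.870
outer loop
vertex -0.751 4.736 -4.725
vertex 0.156 2.396 -3.787
vertex -1.601 3.658 -3.962
endloop
endfacet
facet normal 0.227 0.437 0.871
outer loop
vertex -1.306 4.226 -2.831
vertex 1.301 4.042 -3.418
vertex -0.456 5.304 -3.593
endloop
endfacet
facet normal -0.542 -0.686 0.485
outer loop
vertex 0.451 2.964 -2.655
vertex -1.306 4.226 -2.831
vertex 0.156 2.396 -3.787
endloop
endfacet
facet normal 0.227 0.437 0.870
outer loop
vertex 0.451 2.964 -2.655
vertex 1.301 4.042 -3.418
vertex -1.306 4.226 -2.831
endloop
endfacet
facet normal 0.541 0.686 -0.486
outer loop
vertex -0.456 5.304 -3.593
vertex 1.301 4.042 -3.418
vertex -0.751 4.736 -4.725
endloop
endfacet
facet normal -0.227 -0.437 -0.871
outer loop
vertex 1.006 3.474 -4.549
vertex 0.156 2.396 -3.787
vertex -0.751 4.736 -4.725
endloop
endfacet
facet normal 0.541 0.686 -0.486
outer loop
vertex -0.751 4.736 -4.725
vertex 1.301 4.042 -3.418
vertex 1.006 3.474 -4.549
endloop
endfacet
facet normal 0.810 -0.581 0.081
outer loop
vertex 1.006 3.474 -4.549
vertex 0.451 2.964 -2.655
vertex 0.156 2.396 -3.787
endloop
endfacet
facet normal 0.810 -0.581 0.081
outer loop
vertex 1.301 4.042 -3.418
vertex 0.451 2.964 -2.655
vertex 1.006 3.474 -4.549
endloop
endfacet

endsolid


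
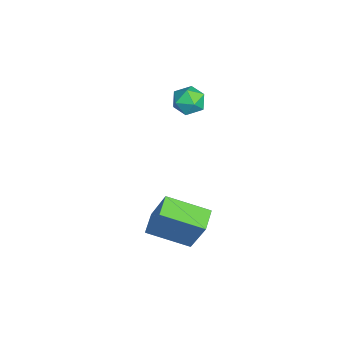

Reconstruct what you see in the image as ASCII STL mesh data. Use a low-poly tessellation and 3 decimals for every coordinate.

solid 
facet normal -0.958 0.280 -0.062
outer loop
vertex -2.62 3.764 1.231
vertex -2.84 2.999 1.174
vertex -2.785 3.346 1.892
endloop
endfacet
facet normal -0.581 0.746 0.327
outer loop
vertex -2.62 3.764 1.231
vertex -2.785 3.346 1.892
vertex -2.158 3.84 1.879
endloop
endfacet
facet normal -0.052 0.995 -0.080
outer loop
vertex -2.62 3.764 1.231
vertex -2.158 3.84 1.879
vertex -1.825 3.799 1.154
endloop
endfacet
facet normal -0.100 0.685 -0.722
outer loop
vertex -2.62 3.764 1.231
vertex -1.825 3.799 1.154
vertex -2.247 3.278 0.718
endloop
endfacet
facet normal -0.661 0.243 -0.710
outer loop
vertex -2.62 3.764 1.231
vertex -2.247 3.278 0.718
vertex -2.84 2.999 1.174
endloop
endfacet
facet normal -0.290 0.391 0.874
outer loop
vertex -2.158 3.84 1.879
vertex -2.785 3.346 1.892
vertex -2.093 3.122 2.222
endloop
endfacet
facet normal -0.900 -0.361 0.243
outer loop
vertex -2.785 3.346 1.892
vertex -2.84 2.999 1.174
vertex -2.515 2.601 1.786
endloop
endfacet
facet normal -0.420 -0.422 -0.804
outer loop
vertex -2.84 2.999 1.174
vertex -2.247 3.278 0.718
vertex -2.182 2.56 1.061
endloop
endfacet
facet normal 0.487 0.294 -0.822
outer loop
vertex -2.247 3.278 0.718
vertex -1.825 3.799 1.154
vertex -1.555 3.054 1.048
endloop
endfacet
facet normal 0.567 0.795 0.216
outer loop
vertex -1.825 3.799 1.154
vertex -2.158 3.84 1.879
vertex -1.5 3.401 1.766
endloop
endfacet
facet normal 0.100 -0.685 0.722
outer loop
vertex -1.72 2.636 1.709
vertex -2.093 3.122 2.222
vertex -2.515 2.601 1.786
endloop
endfacet
facet normal 0.052 -0.995 0.080
outer loop
vertex -1.72 2.636 1.709
vertex -2.515 2.601 1.786
vertex -2.182 2.56 1.061
endloop
endfacet
facet normal 0.581 -0.746 -0.327
outer loop
vertex -1.72 2.636 1.709
vertex -2.182 2.56 1.061
vertex -1.555 3.054 1.048
endloop
endfacet
facet normal 0.958 -0.280 0.062
outer loop
vertex -1.72 2.636 1.709
vertex -1.555 3.054 1.048
vertex -1.5 3.401 1.766
endloop
endfacet
facet normal 0.661 -0.243 0.710
outer loop
vertex -1.72 2.636 1.709
vertex -1.5 3.401 1.766
vertex -2.093 3.122 2.222
endloop
endfacet
facet normal -0.487 -0.294 0.822
outer loop
vertex -2.515 2.601 1.786
vertex -2.093 3.122 2.222
vertex -2.785 3.346 1.892
endloop
endfacet
facet normal -0.567 -0.795 -0.216
outer loop
vertex -2.182 2.56 1.061
vertex -2.515 2.601 1.786
vertex -2.84 2.999 1.174
endloop
endfacet
facet normal 0.290 -0.391 -0.874
outer loop
vertex -1.555 3.054 1.048
vertex -2.182 2.56 1.061
vertex -2.247 3.278 0.718
endloop
endfacet
facet normal 0.900 0.361 -0.243
outer loop
vertex -1.5 3.401 1.766
vertex -1.555 3.054 1.048
vertex -1.825 3.799 1.154
endloop
endfacet
facet normal 0.420 0.422 0.804
outer loop
vertex -2.093 3.122 2.222
vertex -1.5 3.401 1.766
vertex -2.158 3.84 1.879
endloop
endfacet
facet normal -0.930 0.265 0.256
outer loop
vertex 2.708 2.091 -0.325
vertex 3.038 3.908 -1.01
vertex 2.045 1.525 -2.147
endloop
endfacet
facet normal -0.168 -0.923 0.348
outer loop
vertex 3.002 1.252 -2.41
vertex 2.708 2.091 -0.325
vertex 2.045 1.525 -2.147
endloop
endfacet
facet normal -0.930 0.265 0.256
outer loop
vertex 2.045 1.525 -2.147
vertex 3.038 3.908 -1.01
vertex 2.374 3.342 -2.832
endloop
endfacet
facet normal -0.328 -0.281 -0.902
outer loop
vertex 2.374 3.342 -2.832
vertex 3.002 1.252 -2.41
vertex 2.045 1.525 -2.147
endloop
endfacet
facet normal 0.328 0.281 0.902
outer loop
vertex 2.708 2.091 -0.325
vertex 3.995 3.635 -1.273
vertex 3.038 3.908 -1.01
endloop
endfacet
facet normal -0.167 -0.923 0.348
outer loop
vertex 3.666 1.818 -0.588
vertex 2.708 2.091 -0.325
vertex 3.002 1.252 -2.41
endloop
endfacet
facet normal 0.328 0.281 0.902
outer loop
vertex 3.666 1.818 -0.588
vertex 3.995 3.635 -1.273
vertex 2.708 2.091 -0.325
endloop
endfacet
facet normal 0.168 0.923 -0.348
outer loop
vertex 3.038 3.908 -1.01
vertex 3.995 3.635 -1.273
vertex 2.374 3.342 -2.832
endloop
endfacet
facet normal -0.328 -0.281 -0.902
outer loop
vertex 3.332 3.069 -3.095
vertex 3.002 1.252 -2.41
vertex 2.374 3.342 -2.832
endloop
endfacet
facet normal 0.167 0.923 -0.348
outer loop
vertex 2.374 3.342 -2.832
vertex 3.995 3.635 -1.273
vertex 3.332 3.069 -3.095
endloop
endfacet
facet normal 0.929 -0.265 -0.256
outer loop
vertex 3.332 3.069 -3.095
vertex 3.666 1.818 -0.588
vertex 3.002 1.252 -2.41
endloop
endfacet
facet normal 0.930 -0.265 -0.256
outer loop
vertex 3.995 3.635 -1.273
vertex 3.666 1.818 -0.588
vertex 3.332 3.069 -3.095
endloop
endfacet

endsolid


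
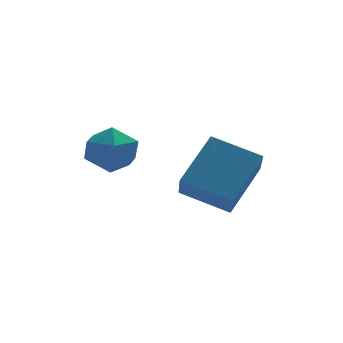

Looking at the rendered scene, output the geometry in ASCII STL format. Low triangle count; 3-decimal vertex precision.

solid 
facet normal -0.529 0.287 0.798
outer loop
vertex -1.082 3.118 1.613
vertex -1.381 2.292 1.712
vertex -0.636 2.544 2.115
endloop
endfacet
facet normal 0.060 0.683 0.728
outer loop
vertex -1.082 3.118 1.613
vertex -0.636 2.544 2.115
vertex -0.201 3.086 1.57
endloop
endfacet
facet normal 0.040 0.995 0.087
outer loop
vertex -1.082 3.118 1.613
vertex -0.201 3.086 1.57
vertex -0.676 3.17 0.831
endloop
endfacet
facet normal -0.561 0.792 -0.239
outer loop
vertex -1.082 3.118 1.613
vertex -0.676 3.17 0.831
vertex -1.406 2.679 0.918
endloop
endfacet
facet normal -0.913 0.355 0.202
outer loop
vertex -1.082 3.118 1.613
vertex -1.406 2.679 0.918
vertex -1.381 2.292 1.712
endloop
endfacet
facet normal 0.624 0.246 0.742
outer loop
vertex -0.201 3.086 1.57
vertex -0.636 2.544 2.115
vertex 0.046 2.241 1.642
endloop
endfacet
facet normal -0.329 -0.397 0.857
outer loop
vertex -0.636 2.544 2.115
vertex -1.381 2.292 1.712
vertex -0.684 1.75 1.729
endloop
endfacet
facet normal -0.951 -0.287 -0.110
outer loop
vertex -1.381 2.292 1.712
vertex -1.406 2.679 0.918
vertex -1.159 1.834 0.99
endloop
endfacet
facet normal -0.382 0.423 -0.822
outer loop
vertex -1.406 2.679 0.918
vertex -0.676 3.17 0.831
vertex -0.724 2.376 0.445
endloop
endfacet
facet normal 0.591 0.751 -0.295
outer loop
vertex -0.676 3.17 0.831
vertex -0.201 3.086 1.57
vertex 0.021 2.628 0.848
endloop
endfacet
facet normal 0.561 -0.792 0.239
outer loop
vertex -0.278 1.802 0.947
vertex 0.046 2.241 1.642
vertex -0.684 1.75 1.729
endloop
endfacet
facet normal -0.040 -0.995 -0.087
outer loop
vertex -0.278 1.802 0.947
vertex -0.684 1.75 1.729
vertex -1.159 1.834 0.99
endloop
endfacet
facet normal -0.060 -0.683 -0.728
outer loop
vertex -0.278 1.802 0.947
vertex -1.159 1.834 0.99
vertex -0.724 2.376 0.445
endloop
endfacet
facet normal 0.529 -0.287 -0.798
outer loop
vertex -0.278 1.802 0.947
vertex -0.724 2.376 0.445
vertex 0.021 2.628 0.848
endloop
endfacet
facet normal 0.913 -0.355 -0.202
outer loop
vertex -0.278 1.802 0.947
vertex 0.021 2.628 0.848
vertex 0.046 2.241 1.642
endloop
endfacet
facet normal 0.382 -0.423 0.822
outer loop
vertex -0.684 1.75 1.729
vertex 0.046 2.241 1.642
vertex -0.636 2.544 2.115
endloop
endfacet
facet normal -0.591 -0.751 0.295
outer loop
vertex -1.159 1.834 0.99
vertex -0.684 1.75 1.729
vertex -1.381 2.292 1.712
endloop
endfacet
facet normal -0.624 -0.246 -0.742
outer loop
vertex -0.724 2.376 0.445
vertex -1.159 1.834 0.99
vertex -1.406 2.679 0.918
endloop
endfacet
facet normal 0.329 0.397 -0.857
outer loop
vertex 0.021 2.628 0.848
vertex -0.724 2.376 0.445
vertex -0.676 3.17 0.831
endloop
endfacet
facet normal 0.951 0.287 0.110
outer loop
vertex 0.046 2.241 1.642
vertex 0.021 2.628 0.848
vertex -0.201 3.086 1.57
endloop
endfacet
facet normal -0.568 -0.509 -0.646
outer loop
vertex 1.954 -1.15 0.687
vertex 0.684 -0.429 1.236
vertex 2.108 -0.213 -0.186
endloop
endfacet
facet normal 0.814 -0.462 -0.352
outer loop
vertex 3.136 0.709 0.984
vertex 1.954 -1.15 0.687
vertex 2.108 -0.213 -0.186
endloop
endfacet
facet normal -0.568 -0.509 -0.646
outer loop
vertex 2.108 -0.213 -0.186
vertex 0.684 -0.429 1.236
vertex 0.838 0.508 0.362
endloop
endfacet
facet normal 0.120 0.726 -0.677
outer loop
vertex 0.838 0.508 0.362
vertex 3.136 0.709 0.984
vertex 2.108 -0.213 -0.186
endloop
endfacet
facet normal -0.119 -0.726 0.677
outer loop
vertex 1.954 -1.15 0.687
vertex 1.712 0.493 2.406
vertex 0.684 -0.429 1.236
endloop
endfacet
facet normal 0.814 -0.462 -0.351
outer loop
vertex 2.982 -0.228 1.858
vertex 1.954 -1.15 0.687
vertex 3.136 0.709 0.984
endloop
endfacet
facet normal -0.120 -0.726 0.677
outer loop
vertex 2.982 -0.228 1.858
vertex 1.712 0.493 2.406
vertex 1.954 -1.15 0.687
endloop
endfacet
facet normal -0.814 0.462 0.352
outer loop
vertex 0.684 -0.429 1.236
vertex 1.712 0.493 2.406
vertex 0.838 0.508 0.362
endloop
endfacet
facet normal 0.120 0.726 -0.677
outer loop
vertex 1.866 1.43 1.533
vertex 3.136 0.709 0.984
vertex 0.838 0.508 0.362
endloop
endfacet
facet normal -0.814 0.461 0.352
outer loop
vertex 0.838 0.508 0.362
vertex 1.712 0.493 2.406
vertex 1.866 1.43 1.533
endloop
endfacet
facet normal 0.568 0.509 0.646
outer loop
vertex 1.866 1.43 1.533
vertex 2.982 -0.228 1.858
vertex 3.136 0.709 0.984
endloop
endfacet
facet normal 0.568 0.509 0.647
outer loop
vertex 1.712 0.493 2.406
vertex 2.982 -0.228 1.858
vertex 1.866 1.43 1.533
endloop
endfacet

endsolid


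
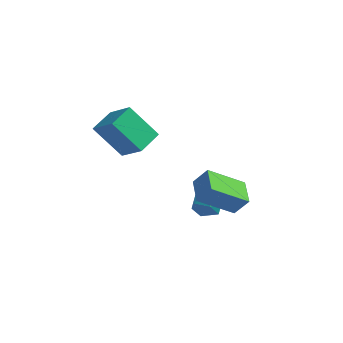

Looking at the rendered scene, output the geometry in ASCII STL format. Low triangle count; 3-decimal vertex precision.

solid 
facet normal 0.367 0.878 0.307
outer loop
vertex 1.836 1.129 -1.204
vertex 1.536 1.011 -0.507
vertex 2.247 0.769 -0.665
endloop
endfacet
facet normal 0.781 0.592 -0.200
outer loop
vertex 1.836 1.129 -1.204
vertex 2.247 0.769 -0.665
vertex 2.256 0.513 -1.389
endloop
endfacet
facet normal 0.379 0.494 -0.783
outer loop
vertex 1.836 1.129 -1.204
vertex 2.256 0.513 -1.389
vertex 1.55 0.597 -1.678
endloop
endfacet
facet normal -0.281 0.718 -0.637
outer loop
vertex 1.836 1.129 -1.204
vertex 1.55 0.597 -1.678
vertex 1.105 0.905 -1.134
endloop
endfacet
facet normal -0.290 0.956 0.037
outer loop
vertex 1.836 1.129 -1.204
vertex 1.105 0.905 -1.134
vertex 1.536 1.011 -0.507
endloop
endfacet
facet normal 0.998 -0.048 0.029
outer loop
vertex 2.256 0.513 -1.389
vertex 2.247 0.769 -0.665
vertex 2.215 0.015 -0.806
endloop
endfacet
facet normal 0.330 0.414 0.848
outer loop
vertex 2.247 0.769 -0.665
vertex 1.536 1.011 -0.507
vertex 1.77 0.323 -0.262
endloop
endfacet
facet normal -0.732 0.542 0.412
outer loop
vertex 1.536 1.011 -0.507
vertex 1.105 0.905 -1.134
vertex 1.064 0.407 -0.551
endloop
endfacet
facet normal -0.719 0.157 -0.677
outer loop
vertex 1.105 0.905 -1.134
vertex 1.55 0.597 -1.678
vertex 1.073 0.151 -1.275
endloop
endfacet
facet normal 0.350 -0.207 -0.914
outer loop
vertex 1.55 0.597 -1.678
vertex 2.256 0.513 -1.389
vertex 1.784 -0.091 -1.433
endloop
endfacet
facet normal 0.281 -0.718 0.637
outer loop
vertex 1.484 -0.209 -0.736
vertex 2.215 0.015 -0.806
vertex 1.77 0.323 -0.262
endloop
endfacet
facet normal -0.379 -0.494 0.783
outer loop
vertex 1.484 -0.209 -0.736
vertex 1.77 0.323 -0.262
vertex 1.064 0.407 -0.551
endloop
endfacet
facet normal -0.781 -0.592 0.200
outer loop
vertex 1.484 -0.209 -0.736
vertex 1.064 0.407 -0.551
vertex 1.073 0.151 -1.275
endloop
endfacet
facet normal -0.367 -0.878 -0.307
outer loop
vertex 1.484 -0.209 -0.736
vertex 1.073 0.151 -1.275
vertex 1.784 -0.091 -1.433
endloop
endfacet
facet normal 0.290 -0.956 -0.037
outer loop
vertex 1.484 -0.209 -0.736
vertex 1.784 -0.091 -1.433
vertex 2.215 0.015 -0.806
endloop
endfacet
facet normal 0.719 -0.157 0.677
outer loop
vertex 1.77 0.323 -0.262
vertex 2.215 0.015 -0.806
vertex 2.247 0.769 -0.665
endloop
endfacet
facet normal -0.350 0.207 0.914
outer loop
vertex 1.064 0.407 -0.551
vertex 1.77 0.323 -0.262
vertex 1.536 1.011 -0.507
endloop
endfacet
facet normal -0.998 0.048 -0.029
outer loop
vertex 1.073 0.151 -1.275
vertex 1.064 0.407 -0.551
vertex 1.105 0.905 -1.134
endloop
endfacet
facet normal -0.330 -0.414 -0.848
outer loop
vertex 1.784 -0.091 -1.433
vertex 1.073 0.151 -1.275
vertex 1.55 0.597 -1.678
endloop
endfacet
facet normal 0.732 -0.542 -0.412
outer loop
vertex 2.215 0.015 -0.806
vertex 1.784 -0.091 -1.433
vertex 2.256 0.513 -1.389
endloop
endfacet
facet normal -0.451 -0.409 0.793
outer loop
vertex 0.366 -3.971 4.695
vertex 0.223 -2.756 5.24
vertex -0.838 -3.838 4.079
endloop
endfacet
facet normal 0.108 -0.907 -0.407
outer loop
vertex 0.037 -3.044 2.54
vertex 0.366 -3.971 4.695
vertex -0.838 -3.838 4.079
endloop
endfacet
facet normal -0.452 -0.408 0.793
outer loop
vertex -0.838 -3.838 4.079
vertex 0.223 -2.756 5.24
vertex -0.982 -2.622 4.623
endloop
endfacet
facet normal -0.886 0.098 -0.453
outer loop
vertex -0.982 -2.622 4.623
vertex 0.037 -3.044 2.54
vertex -0.838 -3.838 4.079
endloop
endfacet
facet normal 0.886 -0.099 0.453
outer loop
vertex 0.366 -3.971 4.695
vertex 1.098 -1.962 3.701
vertex 0.223 -2.756 5.24
endloop
endfacet
facet normal 0.107 -0.907 -0.407
outer loop
vertex 1.242 -3.178 3.157
vertex 0.366 -3.971 4.695
vertex 0.037 -3.044 2.54
endloop
endfacet
facet normal 0.886 -0.098 0.454
outer loop
vertex 1.242 -3.178 3.157
vertex 1.098 -1.962 3.701
vertex 0.366 -3.971 4.695
endloop
endfacet
facet normal -0.107 0.907 0.407
outer loop
vertex 0.223 -2.756 5.24
vertex 1.098 -1.962 3.701
vertex -0.982 -2.622 4.623
endloop
endfacet
facet normal -0.886 0.099 -0.453
outer loop
vertex -0.106 -1.829 3.085
vertex 0.037 -3.044 2.54
vertex -0.982 -2.622 4.623
endloop
endfacet
facet normal -0.108 0.907 0.406
outer loop
vertex -0.982 -2.622 4.623
vertex 1.098 -1.962 3.701
vertex -0.106 -1.829 3.085
endloop
endfacet
facet normal 0.452 0.409 -0.793
outer loop
vertex -0.106 -1.829 3.085
vertex 1.242 -3.178 3.157
vertex 0.037 -3.044 2.54
endloop
endfacet
facet normal 0.451 0.408 -0.794
outer loop
vertex 1.098 -1.962 3.701
vertex 1.242 -3.178 3.157
vertex -0.106 -1.829 3.085
endloop
endfacet
facet normal -0.616 -0.175 -0.768
outer loop
vertex 1.66 -0.458 0.669
vertex 2.456 1.028 -0.31
vertex 2.602 -1.331 0.112
endloop
endfacet
facet normal -0.408 -0.762 0.503
outer loop
vertex 3.244 -1.148 0.91
vertex 1.66 -0.458 0.669
vertex 2.602 -1.331 0.112
endloop
endfacet
facet normal -0.616 -0.175 -0.768
outer loop
vertex 2.602 -1.331 0.112
vertex 2.456 1.028 -0.31
vertex 3.399 0.156 -0.868
endloop
endfacet
facet normal 0.673 -0.623 -0.398
outer loop
vertex 3.399 0.156 -0.868
vertex 3.244 -1.148 0.91
vertex 2.602 -1.331 0.112
endloop
endfacet
facet normal -0.673 0.623 0.399
outer loop
vertex 1.66 -0.458 0.669
vertex 3.098 1.211 0.488
vertex 2.456 1.028 -0.31
endloop
endfacet
facet normal -0.409 -0.763 0.501
outer loop
vertex 2.301 -0.276 1.468
vertex 1.66 -0.458 0.669
vertex 3.244 -1.148 0.91
endloop
endfacet
facet normal -0.673 0.623 0.398
outer loop
vertex 2.301 -0.276 1.468
vertex 3.098 1.211 0.488
vertex 1.66 -0.458 0.669
endloop
endfacet
facet normal 0.408 0.762 -0.503
outer loop
vertex 2.456 1.028 -0.31
vertex 3.098 1.211 0.488
vertex 3.399 0.156 -0.868
endloop
endfacet
facet normal 0.673 -0.623 -0.398
outer loop
vertex 4.04 0.338 -0.069
vertex 3.244 -1.148 0.91
vertex 3.399 0.156 -0.868
endloop
endfacet
facet normal 0.409 0.762 -0.502
outer loop
vertex 3.399 0.156 -0.868
vertex 3.098 1.211 0.488
vertex 4.04 0.338 -0.069
endloop
endfacet
facet normal 0.616 0.175 0.768
outer loop
vertex 4.04 0.338 -0.069
vertex 2.301 -0.276 1.468
vertex 3.244 -1.148 0.91
endloop
endfacet
facet normal 0.616 0.175 0.768
outer loop
vertex 3.098 1.211 0.488
vertex 2.301 -0.276 1.468
vertex 4.04 0.338 -0.069
endloop
endfacet

endsolid


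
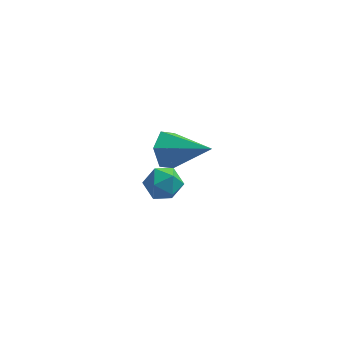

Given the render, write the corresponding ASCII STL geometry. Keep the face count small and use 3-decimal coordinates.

solid 
facet normal -0.831 0.358 -0.425
outer loop
vertex 3.233 -2.89 1.48
vertex 2.866 -3.242 1.901
vertex 3.05 -2.628 2.058
endloop
endfacet
facet normal 0.746 0.663 -0.064
outer loop
vertex 3.233 -2.89 1.48
vertex 3.05 -2.628 2.058
vertex 4.114 -3.778 2.539
endloop
endfacet
facet normal -0.832 0.358 -0.425
outer loop
vertex 3.05 -2.628 2.058
vertex 2.866 -3.242 1.901
vertex 2.683 -2.981 2.479
endloop
endfacet
facet normal 0.296 0.589 0.752
outer loop
vertex 3.05 -2.628 2.058
vertex 2.683 -2.981 2.479
vertex 4.114 -3.778 2.539
endloop
endfacet
facet normal -0.832 0.357 -0.425
outer loop
vertex 2.683 -2.981 2.479
vertex 2.866 -3.242 1.901
vertex 2.5 -3.595 2.322
endloop
endfacet
facet normal -0.153 -0.202 0.967
outer loop
vertex 2.683 -2.981 2.479
vertex 2.5 -3.595 2.322
vertex 4.114 -3.778 2.539
endloop
endfacet
facet normal -0.832 0.357 -0.425
outer loop
vertex 2.5 -3.595 2.322
vertex 2.866 -3.242 1.901
vertex 2.683 -3.856 1.744
endloop
endfacet
facet normal -0.153 -0.918 0.366
outer loop
vertex 2.5 -3.595 2.322
vertex 2.683 -3.856 1.744
vertex 4.114 -3.778 2.539
endloop
endfacet
facet normal -0.832 0.357 -0.425
outer loop
vertex 2.683 -3.856 1.744
vertex 2.866 -3.242 1.901
vertex 3.049 -3.504 1.323
endloop
endfacet
facet normal 0.295 -0.844 -0.449
outer loop
vertex 2.683 -3.856 1.744
vertex 3.049 -3.504 1.323
vertex 4.114 -3.778 2.539
endloop
endfacet
facet normal -0.831 0.358 -0.425
outer loop
vertex 3.049 -3.504 1.323
vertex 2.866 -3.242 1.901
vertex 3.233 -2.89 1.48
endloop
endfacet
facet normal 0.745 -0.053 -0.665
outer loop
vertex 3.049 -3.504 1.323
vertex 3.233 -2.89 1.48
vertex 4.114 -3.778 2.539
endloop
endfacet
facet normal 0.163 0.985 -0.061
outer loop
vertex 2.923 -0.874 -2.101
vertex 2.379 -0.763 -1.759
vertex 2.949 -0.838 -1.45
endloop
endfacet
facet normal 0.779 0.623 -0.066
outer loop
vertex 2.923 -0.874 -2.101
vertex 2.949 -0.838 -1.45
vertex 3.289 -1.296 -1.765
endloop
endfacet
facet normal 0.767 0.173 -0.618
outer loop
vertex 2.923 -0.874 -2.101
vertex 3.289 -1.296 -1.765
vertex 2.931 -1.504 -2.268
endloop
endfacet
facet normal 0.143 0.255 -0.956
outer loop
vertex 2.923 -0.874 -2.101
vertex 2.931 -1.504 -2.268
vertex 2.368 -1.174 -2.264
endloop
endfacet
facet normal -0.230 0.757 -0.611
outer loop
vertex 2.923 -0.874 -2.101
vertex 2.368 -1.174 -2.264
vertex 2.379 -0.763 -1.759
endloop
endfacet
facet normal 0.812 0.236 0.533
outer loop
vertex 3.289 -1.296 -1.765
vertex 2.949 -0.838 -1.45
vertex 2.972 -1.446 -1.216
endloop
endfacet
facet normal -0.185 0.821 0.540
outer loop
vertex 2.949 -0.838 -1.45
vertex 2.379 -0.763 -1.759
vertex 2.409 -1.116 -1.212
endloop
endfacet
facet normal -0.820 0.452 -0.350
outer loop
vertex 2.379 -0.763 -1.759
vertex 2.368 -1.174 -2.264
vertex 2.051 -1.324 -1.715
endloop
endfacet
facet normal -0.216 -0.358 -0.908
outer loop
vertex 2.368 -1.174 -2.264
vertex 2.931 -1.504 -2.268
vertex 2.391 -1.782 -2.03
endloop
endfacet
facet normal 0.793 -0.492 -0.361
outer loop
vertex 2.931 -1.504 -2.268
vertex 3.289 -1.296 -1.765
vertex 2.961 -1.857 -1.721
endloop
endfacet
facet normal -0.143 -0.255 0.956
outer loop
vertex 2.417 -1.746 -1.379
vertex 2.972 -1.446 -1.216
vertex 2.409 -1.116 -1.212
endloop
endfacet
facet normal -0.767 -0.173 0.618
outer loop
vertex 2.417 -1.746 -1.379
vertex 2.409 -1.116 -1.212
vertex 2.051 -1.324 -1.715
endloop
endfacet
facet normal -0.779 -0.623 0.066
outer loop
vertex 2.417 -1.746 -1.379
vertex 2.051 -1.324 -1.715
vertex 2.391 -1.782 -2.03
endloop
endfacet
facet normal -0.163 -0.985 0.061
outer loop
vertex 2.417 -1.746 -1.379
vertex 2.391 -1.782 -2.03
vertex 2.961 -1.857 -1.721
endloop
endfacet
facet normal 0.230 -0.757 0.611
outer loop
vertex 2.417 -1.746 -1.379
vertex 2.961 -1.857 -1.721
vertex 2.972 -1.446 -1.216
endloop
endfacet
facet normal 0.216 0.358 0.908
outer loop
vertex 2.409 -1.116 -1.212
vertex 2.972 -1.446 -1.216
vertex 2.949 -0.838 -1.45
endloop
endfacet
facet normal -0.793 0.492 0.361
outer loop
vertex 2.051 -1.324 -1.715
vertex 2.409 -1.116 -1.212
vertex 2.379 -0.763 -1.759
endloop
endfacet
facet normal -0.812 -0.236 -0.533
outer loop
vertex 2.391 -1.782 -2.03
vertex 2.051 -1.324 -1.715
vertex 2.368 -1.174 -2.264
endloop
endfacet
facet normal 0.185 -0.821 -0.540
outer loop
vertex 2.961 -1.857 -1.721
vertex 2.391 -1.782 -2.03
vertex 2.931 -1.504 -2.268
endloop
endfacet
facet normal 0.820 -0.452 0.350
outer loop
vertex 2.972 -1.446 -1.216
vertex 2.961 -1.857 -1.721
vertex 3.289 -1.296 -1.765
endloop
endfacet

endsolid


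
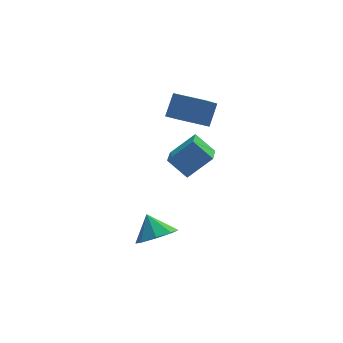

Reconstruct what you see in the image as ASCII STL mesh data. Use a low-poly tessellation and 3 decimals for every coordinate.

solid 
facet normal 0.188 -0.630 -0.754
outer loop
vertex 1.539 -0.259 -2.731
vertex 0.51 -0.184 -3.05
vertex 1.419 0.354 -3.273
endloop
endfacet
facet normal 0.677 0.558 0.481
outer loop
vertex 1.539 -0.259 -2.731
vertex 1.419 0.354 -3.273
vertex 0.25 0.684 -2.01
endloop
endfacet
facet normal 0.188 -0.629 -0.754
outer loop
vertex 1.419 0.354 -3.273
vertex 0.51 -0.184 -3.05
vertex 0.767 0.652 -3.684
endloop
endfacet
facet normal 0.364 0.927 0.095
outer loop
vertex 1.419 0.354 -3.273
vertex 0.767 0.652 -3.684
vertex 0.25 0.684 -2.01
endloop
endfacet
facet normal 0.188 -0.630 -0.754
outer loop
vertex 0.767 0.652 -3.684
vertex 0.51 -0.184 -3.05
vertex -0.036 0.46 -3.724
endloop
endfacet
facet normal -0.227 0.970 -0.089
outer loop
vertex 0.767 0.652 -3.684
vertex -0.036 0.46 -3.724
vertex 0.25 0.684 -2.01
endloop
endfacet
facet normal 0.189 -0.629 -0.754
outer loop
vertex -0.036 0.46 -3.724
vertex 0.51 -0.184 -3.05
vertex -0.519 -0.109 -3.37
endloop
endfacet
facet normal -0.750 0.661 0.039
outer loop
vertex -0.036 0.46 -3.724
vertex -0.519 -0.109 -3.37
vertex 0.25 0.684 -2.01
endloop
endfacet
facet normal 0.188 -0.630 -0.754
outer loop
vertex -0.519 -0.109 -3.37
vertex 0.51 -0.184 -3.05
vertex -0.4 -0.722 -2.828
endloop
endfacet
facet normal -0.898 0.181 0.402
outer loop
vertex -0.519 -0.109 -3.37
vertex -0.4 -0.722 -2.828
vertex 0.25 0.684 -2.01
endloop
endfacet
facet normal 0.188 -0.629 -0.754
outer loop
vertex -0.4 -0.722 -2.828
vertex 0.51 -0.184 -3.05
vertex 0.252 -1.02 -2.417
endloop
endfacet
facet normal -0.584 -0.189 0.789
outer loop
vertex -0.4 -0.722 -2.828
vertex 0.252 -1.02 -2.417
vertex 0.25 0.684 -2.01
endloop
endfacet
facet normal 0.187 -0.629 -0.754
outer loop
vertex 0.252 -1.02 -2.417
vertex 0.51 -0.184 -3.05
vertex 1.055 -0.829 -2.377
endloop
endfacet
facet normal 0.007 -0.232 0.973
outer loop
vertex 0.252 -1.02 -2.417
vertex 1.055 -0.829 -2.377
vertex 0.25 0.684 -2.01
endloop
endfacet
facet normal 0.188 -0.628 -0.755
outer loop
vertex 1.055 -0.829 -2.377
vertex 0.51 -0.184 -3.05
vertex 1.539 -0.259 -2.731
endloop
endfacet
facet normal 0.529 0.076 0.845
outer loop
vertex 1.055 -0.829 -2.377
vertex 1.539 -0.259 -2.731
vertex 0.25 0.684 -2.01
endloop
endfacet
facet normal -0.419 -0.474 -0.774
outer loop
vertex 3.104 1.76 3.182
vertex 1.802 2.899 3.19
vertex 3.951 2.738 2.125
endloop
endfacet
facet normal 0.753 -0.658 -0.005
outer loop
vertex 4.538 3.401 3.21
vertex 3.104 1.76 3.182
vertex 3.951 2.738 2.125
endloop
endfacet
facet normal -0.419 -0.473 -0.775
outer loop
vertex 3.951 2.738 2.125
vertex 1.802 2.899 3.19
vertex 2.649 3.877 2.134
endloop
endfacet
facet normal 0.508 0.585 -0.632
outer loop
vertex 2.649 3.877 2.134
vertex 4.538 3.401 3.21
vertex 3.951 2.738 2.125
endloop
endfacet
facet normal -0.508 -0.585 0.632
outer loop
vertex 3.104 1.76 3.182
vertex 2.389 3.562 4.275
vertex 1.802 2.899 3.19
endloop
endfacet
facet normal 0.753 -0.658 -0.005
outer loop
vertex 3.691 2.423 4.266
vertex 3.104 1.76 3.182
vertex 4.538 3.401 3.21
endloop
endfacet
facet normal -0.507 -0.585 0.633
outer loop
vertex 3.691 2.423 4.266
vertex 2.389 3.562 4.275
vertex 3.104 1.76 3.182
endloop
endfacet
facet normal -0.753 0.658 0.005
outer loop
vertex 1.802 2.899 3.19
vertex 2.389 3.562 4.275
vertex 2.649 3.877 2.134
endloop
endfacet
facet normal 0.508 0.585 -0.633
outer loop
vertex 3.236 4.54 3.218
vertex 4.538 3.401 3.21
vertex 2.649 3.877 2.134
endloop
endfacet
facet normal -0.753 0.658 0.005
outer loop
vertex 2.649 3.877 2.134
vertex 2.389 3.562 4.275
vertex 3.236 4.54 3.218
endloop
endfacet
facet normal 0.419 0.474 0.775
outer loop
vertex 3.236 4.54 3.218
vertex 3.691 2.423 4.266
vertex 4.538 3.401 3.21
endloop
endfacet
facet normal 0.420 0.474 0.774
outer loop
vertex 2.389 3.562 4.275
vertex 3.691 2.423 4.266
vertex 3.236 4.54 3.218
endloop
endfacet
facet normal -0.572 0.493 0.656
outer loop
vertex 2.868 1.858 1.869
vertex 3.423 3.311 1.261
vertex 1.601 1.874 0.751
endloop
endfacet
facet normal -0.332 -0.870 0.364
outer loop
vertex 2.397 1.189 -0.161
vertex 2.868 1.858 1.869
vertex 1.601 1.874 0.751
endloop
endfacet
facet normal -0.572 0.493 0.656
outer loop
vertex 1.601 1.874 0.751
vertex 3.423 3.311 1.261
vertex 2.156 3.327 0.143
endloop
endfacet
facet normal -0.750 0.010 -0.662
outer loop
vertex 2.156 3.327 0.143
vertex 2.397 1.189 -0.161
vertex 1.601 1.874 0.751
endloop
endfacet
facet normal 0.750 -0.010 0.662
outer loop
vertex 2.868 1.858 1.869
vertex 4.219 2.626 0.349
vertex 3.423 3.311 1.261
endloop
endfacet
facet normal -0.332 -0.870 0.364
outer loop
vertex 3.664 1.173 0.957
vertex 2.868 1.858 1.869
vertex 2.397 1.189 -0.161
endloop
endfacet
facet normal 0.750 -0.010 0.662
outer loop
vertex 3.664 1.173 0.957
vertex 4.219 2.626 0.349
vertex 2.868 1.858 1.869
endloop
endfacet
facet normal 0.332 0.870 -0.364
outer loop
vertex 3.423 3.311 1.261
vertex 4.219 2.626 0.349
vertex 2.156 3.327 0.143
endloop
endfacet
facet normal -0.750 0.010 -0.662
outer loop
vertex 2.952 2.642 -0.769
vertex 2.397 1.189 -0.161
vertex 2.156 3.327 0.143
endloop
endfacet
facet normal 0.332 0.870 -0.364
outer loop
vertex 2.156 3.327 0.143
vertex 4.219 2.626 0.349
vertex 2.952 2.642 -0.769
endloop
endfacet
facet normal 0.572 -0.493 -0.656
outer loop
vertex 2.952 2.642 -0.769
vertex 3.664 1.173 0.957
vertex 2.397 1.189 -0.161
endloop
endfacet
facet normal 0.572 -0.493 -0.656
outer loop
vertex 4.219 2.626 0.349
vertex 3.664 1.173 0.957
vertex 2.952 2.642 -0.769
endloop
endfacet

endsolid


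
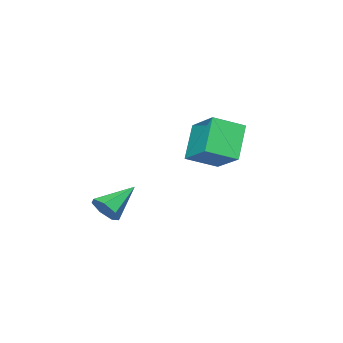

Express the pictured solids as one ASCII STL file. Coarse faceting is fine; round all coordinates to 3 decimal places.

solid 
facet normal -0.603 -0.311 0.734
outer loop
vertex -2.36 2.686 0.938
vertex -3.568 3.517 0.297
vertex -2.874 1.094 -0.158
endloop
endfacet
facet normal 0.755 -0.519 0.400
outer loop
vertex -1.692 1.703 -1.597
vertex -2.36 2.686 0.938
vertex -2.874 1.094 -0.158
endloop
endfacet
facet normal -0.603 -0.311 0.735
outer loop
vertex -2.874 1.094 -0.158
vertex -3.568 3.517 0.297
vertex -4.082 1.924 -0.798
endloop
endfacet
facet normal -0.257 -0.796 -0.548
outer loop
vertex -4.082 1.924 -0.798
vertex -1.692 1.703 -1.597
vertex -2.874 1.094 -0.158
endloop
endfacet
facet normal 0.257 0.796 0.548
outer loop
vertex -2.36 2.686 0.938
vertex -2.386 4.126 -1.142
vertex -3.568 3.517 0.297
endloop
endfacet
facet normal 0.755 -0.519 0.400
outer loop
vertex -1.178 3.296 -0.502
vertex -2.36 2.686 0.938
vertex -1.692 1.703 -1.597
endloop
endfacet
facet normal 0.257 0.796 0.548
outer loop
vertex -1.178 3.296 -0.502
vertex -2.386 4.126 -1.142
vertex -2.36 2.686 0.938
endloop
endfacet
facet normal -0.755 0.519 -0.401
outer loop
vertex -3.568 3.517 0.297
vertex -2.386 4.126 -1.142
vertex -4.082 1.924 -0.798
endloop
endfacet
facet normal -0.257 -0.796 -0.548
outer loop
vertex -2.9 2.534 -2.238
vertex -1.692 1.703 -1.597
vertex -4.082 1.924 -0.798
endloop
endfacet
facet normal -0.755 0.519 -0.400
outer loop
vertex -4.082 1.924 -0.798
vertex -2.386 4.126 -1.142
vertex -2.9 2.534 -2.238
endloop
endfacet
facet normal 0.603 0.310 -0.735
outer loop
vertex -2.9 2.534 -2.238
vertex -1.178 3.296 -0.502
vertex -1.692 1.703 -1.597
endloop
endfacet
facet normal 0.603 0.311 -0.735
outer loop
vertex -2.386 4.126 -1.142
vertex -1.178 3.296 -0.502
vertex -2.9 2.534 -2.238
endloop
endfacet
facet normal 0.875 -0.105 -0.472
outer loop
vertex 2.905 0.749 -2.695
vertex 2.607 1.114 -3.329
vertex 2.979 1.431 -2.709
endloop
endfacet
facet normal 0.120 0.007 0.993
outer loop
vertex 2.905 0.749 -2.695
vertex 2.979 1.431 -2.709
vertex 1.013 1.306 -2.471
endloop
endfacet
facet normal 0.876 -0.105 -0.472
outer loop
vertex 2.979 1.431 -2.709
vertex 2.607 1.114 -3.329
vertex 2.773 1.874 -3.19
endloop
endfacet
facet normal 0.034 0.742 0.669
outer loop
vertex 2.979 1.431 -2.709
vertex 2.773 1.874 -3.19
vertex 1.013 1.306 -2.471
endloop
endfacet
facet normal 0.876 -0.105 -0.471
outer loop
vertex 2.773 1.874 -3.19
vertex 2.607 1.114 -3.329
vertex 2.442 1.745 -3.776
endloop
endfacet
facet normal -0.318 0.948 -0.029
outer loop
vertex 2.773 1.874 -3.19
vertex 2.442 1.745 -3.776
vertex 1.013 1.306 -2.471
endloop
endfacet
facet normal 0.876 -0.105 -0.471
outer loop
vertex 2.442 1.745 -3.776
vertex 2.607 1.114 -3.329
vertex 2.235 1.141 -4.026
endloop
endfacet
facet normal -0.670 0.468 -0.576
outer loop
vertex 2.442 1.745 -3.776
vertex 2.235 1.141 -4.026
vertex 1.013 1.306 -2.471
endloop
endfacet
facet normal 0.876 -0.105 -0.471
outer loop
vertex 2.235 1.141 -4.026
vertex 2.607 1.114 -3.329
vertex 2.308 0.517 -3.751
endloop
endfacet
facet normal -0.758 -0.335 -0.560
outer loop
vertex 2.235 1.141 -4.026
vertex 2.308 0.517 -3.751
vertex 1.013 1.306 -2.471
endloop
endfacet
facet normal 0.876 -0.105 -0.472
outer loop
vertex 2.308 0.517 -3.751
vertex 2.607 1.114 -3.329
vertex 2.606 0.343 -3.159
endloop
endfacet
facet normal -0.515 -0.857 0.007
outer loop
vertex 2.308 0.517 -3.751
vertex 2.606 0.343 -3.159
vertex 1.013 1.306 -2.471
endloop
endfacet
facet normal 0.875 -0.105 -0.472
outer loop
vertex 2.606 0.343 -3.159
vertex 2.607 1.114 -3.329
vertex 2.905 0.749 -2.695
endloop
endfacet
facet normal -0.125 -0.705 0.698
outer loop
vertex 2.606 0.343 -3.159
vertex 2.905 0.749 -2.695
vertex 1.013 1.306 -2.471
endloop
endfacet

endsolid
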